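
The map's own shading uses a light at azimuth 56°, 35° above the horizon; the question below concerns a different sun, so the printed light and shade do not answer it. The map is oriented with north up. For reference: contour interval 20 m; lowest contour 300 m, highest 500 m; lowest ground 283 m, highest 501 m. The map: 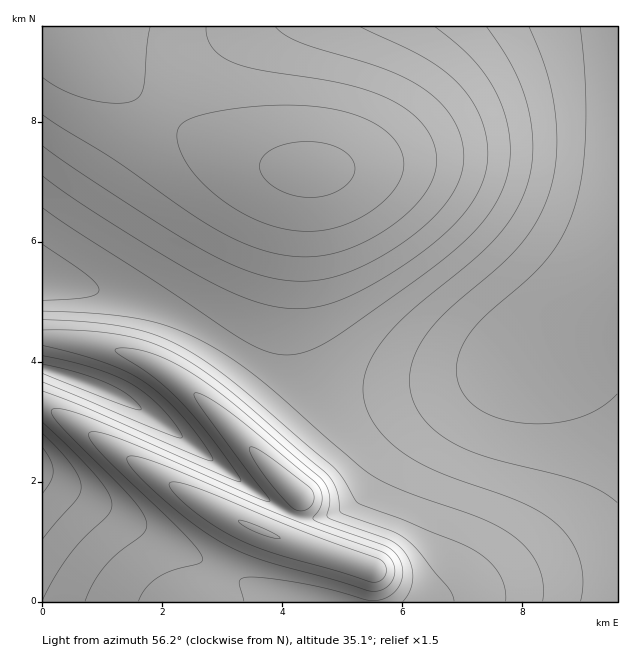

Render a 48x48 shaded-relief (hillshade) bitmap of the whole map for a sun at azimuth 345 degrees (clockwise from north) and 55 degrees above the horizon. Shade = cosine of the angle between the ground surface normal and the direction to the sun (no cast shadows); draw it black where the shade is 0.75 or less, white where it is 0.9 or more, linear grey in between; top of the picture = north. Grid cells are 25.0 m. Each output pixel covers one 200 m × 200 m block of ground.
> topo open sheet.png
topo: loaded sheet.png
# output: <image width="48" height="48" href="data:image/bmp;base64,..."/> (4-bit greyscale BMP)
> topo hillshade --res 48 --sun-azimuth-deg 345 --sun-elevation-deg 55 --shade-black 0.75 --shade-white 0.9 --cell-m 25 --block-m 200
<image width="48" height="48" href="data:image/bmp;base64,Qk32BAAAAAAAAHYAAAAoAAAAMAAAADAAAAABAAQAAAAAAIAEAAATCwAAEwsAABAAAAAAAAAAAAAAABEREQAiIiIAMzMzAERERABVVVUAZmZmAHd3dwCIiIgAmZmZAKqqqgC7u7sAzMzMAN3d3QDu7u4A////AIiIiIiIiHd3d2ZUMhEAAUZ3d3d3dmZmZoiIiIiIiId3dlVDIRERAUZ3d3d3d3ZmZoiIiIiIiId2ZUMhERNFVFd4iId3d3d3d5iIiIiIiHdlQyESNGeaqHiIiIiId3d3d5mZmZmIh2VDIiNGebzd25mIiIiIiHd3d5mZmZiIdlMyNFeazd3d26mZmYiIiId3d5mZmYh2VDM1aKu6q93MupmZmZmIiIiHd5mZiHdkMzV5vMuWRoqqqZmZmZmYiIiId5mYh2VDNXm83KdVRGiZmZmZmZmZiIiIh5iHZUM0aKzdyVV5l3iIiZmZmZmZiIiIh4d1QzRorN3bdVebupiIiImZmZmZiIiIiHZTM1ebzdymRXm7upiIiIiJmZmZiIiIiFQzRovN3bhUV5u7qZiIiIiIiJmIiIiIiDM1es3dynRFebu6mIiIiIiIiIiIiIiIiDRpvN3LlkRXm7upiId3eIiIiIiIiIiIiFis3dunUzV5u6qYh3d3d3eIiIiIiIiIiJvN3KhTM1ebuqmHd3d3d3d3eIiIiIiIiM3Ll1MiNXq7qph3d3d3d3d3d3eIiIiIiLqGQhEjaKu6mId3dmZmZmd3d3d3eIiIiGMhARNHm7uph3dmZmZmZmZmd3d3d3iIiBESNFeau7qYd2ZmZmZmZmZmZmd3d3d4iEVniavMy6mHdmZmZlVVVVVmZmZnd3d3eKq7zN3MuYd2ZmZVVVVVVVVVVmZmZ3d3d93d3cu6mHZmZVVVVVVVVVVVVVVmZnd3d9zMu6mIdmZVVVVVVEREREREVVVWZmd3d6qZmId2ZlVVVVVURERERERERFVVZmZ3d4h3dmZlVVVVVVRERERERERERERVVmZnd2ZmZlVVVVVVVUREREREMzM0RERFVWZnd2ZlVVVVVVVVVERERERDMzMzRERFVWZmd2VVVVVVVVVVVUREREREMzMzRERFVVZmd1VVVVVVVVVVVVVEREREREREREREVVZmd1VVVVVVVVVVVVVVVEREREREREREVVZmZ1VVVVVVVVVVVVVVVVVURERERERFVVZmZ1VVVVVVVVZmZmZlVVVVVVRERERVVVZmZ1VVVVVVZmZmZmZmZmZlVVVVVVVVVVZmZlVVVVVmZmZmd3d3dmZmZmZVVVVVVWZmZlVVVWZmZnd3d3d3d3d3dmZmZmZmZmZmZlVVVmZmd3d3iIiIiIh3d3d3ZmZmZmZmZlVVZmZnd3eIiIiIiIiIiHd3d3ZmZmZmZlVVZmZnd3iIiImZmZiIiIiHd3d3ZmZmZlVWZmZ3d4iIiZmZmZmZmIiIh3d3d2ZmZlVmZmZ3d4iIiZmZmZmZmYiIiHd3d3dmZlZmZmZ3d4iIiZmZmZmZmZmIiId3d3d2ZmZmZmZ3d4iIiZmZmZmZmZmIiIh3d3d3ZmZmZmZ3d3iIiJmZmZmZmZmYiIh3d3d3dmZmZmZ3d3eIiIiZmZmZmZmIiIiHd3d3dmZmZmZnd3d3iIiIiJmZmYiIiIh3d3d3d3dmZmZmd3d3eIiIiIiIiIiIiIh3d3d3dw=="/>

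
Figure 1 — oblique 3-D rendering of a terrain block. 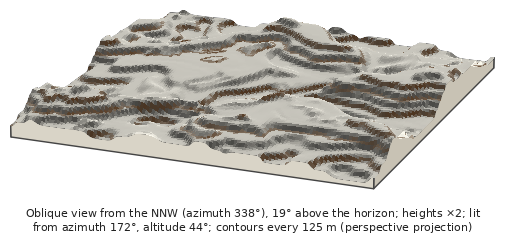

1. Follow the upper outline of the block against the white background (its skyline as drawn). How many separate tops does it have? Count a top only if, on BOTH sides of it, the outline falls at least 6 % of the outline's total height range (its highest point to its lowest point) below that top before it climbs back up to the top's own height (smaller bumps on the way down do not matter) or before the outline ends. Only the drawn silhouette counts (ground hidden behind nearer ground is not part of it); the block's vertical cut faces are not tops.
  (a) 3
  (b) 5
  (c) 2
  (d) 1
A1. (c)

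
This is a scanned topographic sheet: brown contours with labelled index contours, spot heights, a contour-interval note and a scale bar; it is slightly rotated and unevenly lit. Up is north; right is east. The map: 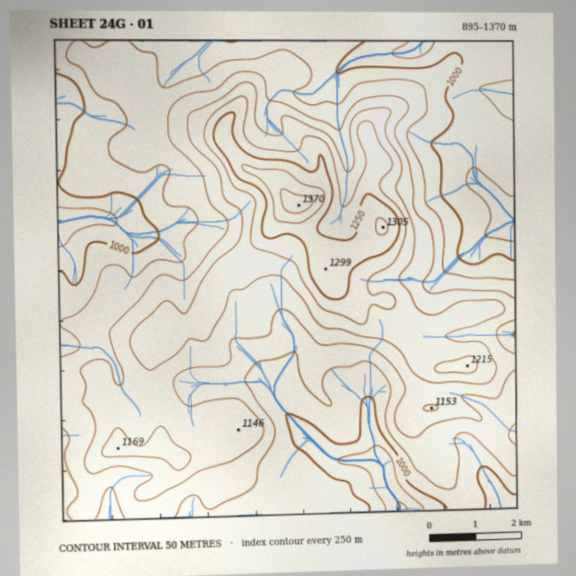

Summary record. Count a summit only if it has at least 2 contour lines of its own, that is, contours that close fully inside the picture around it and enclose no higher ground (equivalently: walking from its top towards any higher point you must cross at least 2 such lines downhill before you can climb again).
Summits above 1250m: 1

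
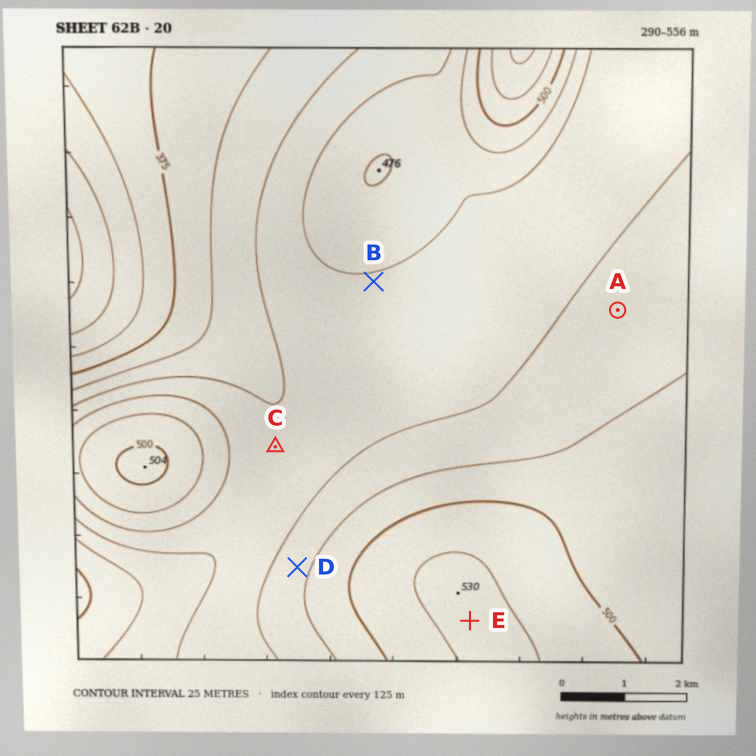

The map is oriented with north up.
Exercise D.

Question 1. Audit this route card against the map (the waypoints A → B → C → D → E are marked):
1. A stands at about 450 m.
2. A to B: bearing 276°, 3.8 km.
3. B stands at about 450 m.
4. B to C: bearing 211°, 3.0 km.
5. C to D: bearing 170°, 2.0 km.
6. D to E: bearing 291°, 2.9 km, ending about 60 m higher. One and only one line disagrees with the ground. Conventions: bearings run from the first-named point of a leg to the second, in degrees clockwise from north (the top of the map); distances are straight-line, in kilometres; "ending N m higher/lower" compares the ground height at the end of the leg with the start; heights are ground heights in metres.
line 6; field bearing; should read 107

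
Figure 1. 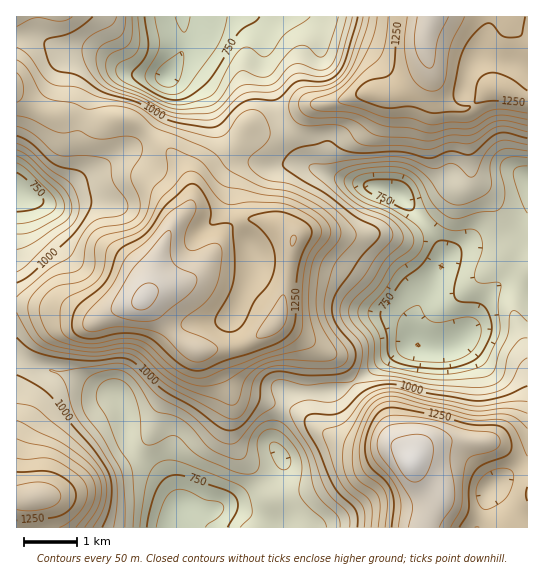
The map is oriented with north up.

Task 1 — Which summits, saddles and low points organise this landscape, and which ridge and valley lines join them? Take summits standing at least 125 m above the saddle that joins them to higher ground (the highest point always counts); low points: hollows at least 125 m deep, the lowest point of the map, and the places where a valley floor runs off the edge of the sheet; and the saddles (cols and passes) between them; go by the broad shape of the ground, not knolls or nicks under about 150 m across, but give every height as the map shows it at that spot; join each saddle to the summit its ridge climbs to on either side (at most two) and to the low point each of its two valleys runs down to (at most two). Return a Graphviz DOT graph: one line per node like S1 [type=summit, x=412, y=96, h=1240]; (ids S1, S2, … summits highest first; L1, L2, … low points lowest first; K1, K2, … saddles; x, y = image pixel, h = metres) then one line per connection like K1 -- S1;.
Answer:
graph terrain {
  S1 [type=summit, x=413, y=463, h=1437];
  S2 [type=summit, x=143, y=298, h=1413];
  S3 [type=summit, x=433, y=17, h=1381];
  S4 [type=summit, x=35, y=497, h=1331];
  L1 [type=low, x=166, y=77, h=623];
  L2 [type=low, x=418, y=345, h=650];
  L3 [type=low, x=174, y=526, h=670];
  L4 [type=low, x=17, y=191, h=714];
  K1 [type=saddle, x=83, y=118, h=1105];
  K2 [type=saddle, x=287, y=127, h=1035];
  K3 [type=saddle, x=17, y=357, h=979];
  K4 [type=saddle, x=354, y=383, h=949];
  K5 [type=saddle, x=519, y=253, h=817];
  K1 -- S2;
  K1 -- L1;
  K1 -- L4;
  K2 -- S2;
  K2 -- S3;
  K2 -- L1;
  K2 -- L2;
  K3 -- S2;
  K3 -- S4;
  K3 -- L3;
  K4 -- S1;
  K4 -- S2;
  K4 -- L2;
  K4 -- L3;
  K5 -- S1;
  K5 -- S3;
  K5 -- L2;
}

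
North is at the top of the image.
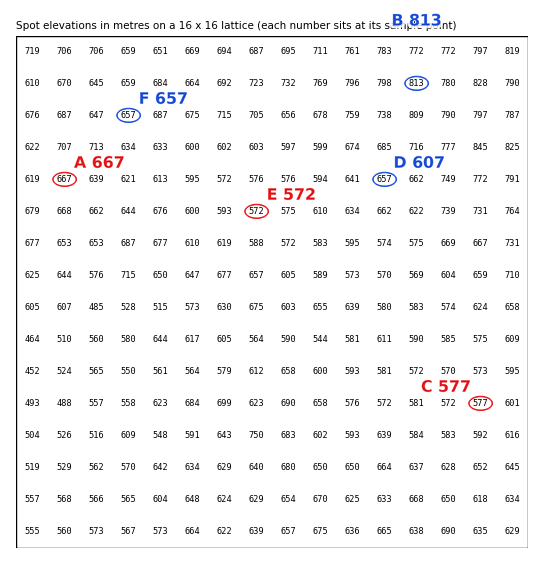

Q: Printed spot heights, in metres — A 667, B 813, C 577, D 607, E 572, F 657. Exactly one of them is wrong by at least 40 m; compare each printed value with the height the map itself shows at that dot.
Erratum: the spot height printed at D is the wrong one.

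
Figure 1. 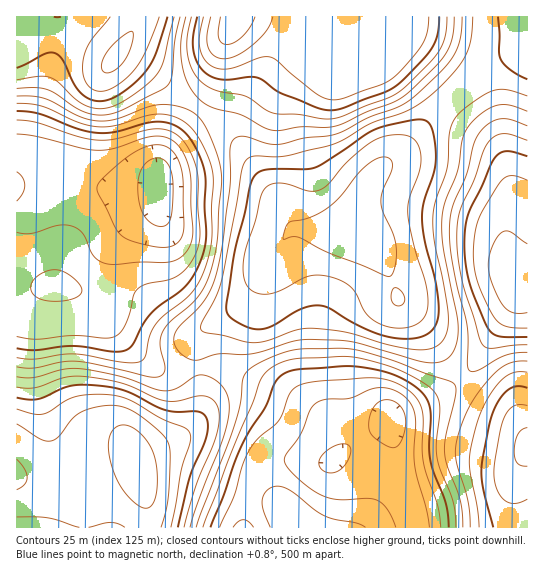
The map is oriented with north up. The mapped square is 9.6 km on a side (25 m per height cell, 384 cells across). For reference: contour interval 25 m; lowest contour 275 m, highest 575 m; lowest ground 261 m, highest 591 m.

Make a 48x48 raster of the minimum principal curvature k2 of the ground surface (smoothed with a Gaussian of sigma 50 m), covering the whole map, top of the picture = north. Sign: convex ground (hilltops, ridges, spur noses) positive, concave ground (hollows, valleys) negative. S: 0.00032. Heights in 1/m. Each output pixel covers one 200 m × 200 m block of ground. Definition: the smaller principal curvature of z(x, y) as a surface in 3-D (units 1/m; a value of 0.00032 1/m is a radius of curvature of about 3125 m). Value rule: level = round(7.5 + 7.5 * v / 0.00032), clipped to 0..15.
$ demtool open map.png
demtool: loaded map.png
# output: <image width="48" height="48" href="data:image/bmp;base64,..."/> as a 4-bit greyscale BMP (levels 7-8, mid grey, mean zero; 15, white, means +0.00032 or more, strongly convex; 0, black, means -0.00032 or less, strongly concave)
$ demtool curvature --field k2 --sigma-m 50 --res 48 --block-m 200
<image width="48" height="48" href="data:image/bmp;base64,Qk32BAAAAAAAAHYAAAAoAAAAMAAAADAAAAABAAQAAAAAAIAEAAATCwAAEwsAABAAAAAAAAAAAAAAABEREQAiIiIAMzMzAERERABVVVUAZmZmAHd3dwCIiIgAmZmZAKqqqgC7u7sAzMzMAN3d3QDu7u4A////AGZmd3dlZ3d3VDIAN4h2ZniHdkEBRnd3d3Zmd3dlaIiHZUIAOKqGZnd2ZkESRWZnd3d3eIdleJmXZlIAOKqGVWZmZkECVWd4d4d3eHdViZmGZ3IAJ5l1RFVmdjADZWiYh4d2eHZWiZh1Z3QAFWVERFZ3hhAWhmiZh4dmd3ZXiZhlZ3UAAzMzRVZ4hQA5l2eZh4dlZ3ZniZhleIcgAzNEVVZ3cwBaqGaIiIdVZ3ZoiZdmiZhAA1ZmZVVncgBqqXZ4iYZEZ4d4iZdniZhRE2iGZmZmYQF5mXZ4mXU0eId4mYVWiZhSJGd2ZnZVQAJneHZ5mXQ1iZiJqXQ1eZdTNGd2VmZUMAI0Z3aJmGRGiYiaqVIkeIdVVWZlVWZTAAEjRVWJmGRHmYiapyATVnZWdlVERWZBABESIzR5mGRYqYeJcgACNERFVUM0VVUxAkQzIhJpqVRYmYd0EAASIzMiIiM0VUMhNWZVQgA5umRXiHUwAAFEMzIiIjNFVDIjZmd3UwAGqlRFVDIQADaIZUM0VmVWZURGdmZ3dRADiSERERERJGiql1VomYVWd1VomHZnh0ABRhAAAAEjRGiqh2Z5qoZWd2V5qph3d1IAIjMhESNEM0aIdmeJqoZWZmZ5q7qYd2QiIWZmVWZlQiJGVWeIiHdmZlZ5qruodmQiIneIiHZmZTISRFZ3dmdmZlZ4iaqodkMRNXeJmHZmeHUhJEVnd3dmZVVWd4mYdTEBR3eJmHZmeIZBE1Z4iJhlVmZmZniZhiADZ3d3dmZWeIZBAleJmZhlZ3d3dneIdRAVd3d3ZmVVZmYxAVeJmZdmd4h3h3d2ZBAldnd4iHZVVVUgAleJiIdmeIiIiIdmVBE1ZmZ4mYdmVVQQA0Z4d3dmeJmIiIdmZCI1Z1VniId2ZVMAFVZ3d3h2eJmHh3ZmVCI0Z2VVZ2Z3ZlEAR3d3eIh1Z4iHZmVVVDM0V3ZVZmZndkEBWId3ial1Rnd2ZmZlVUMzV4dmZmZndkACV3Z4mql0RXd3Zmd3Z2QjVoh2ZmZmZkACVEVniahkNXiHd4iIiHQiRodlVVVVVTACREVmeIZVRXiIiJmZiYUiRVVERDMzMyACRVVmZmVmVWiJmZqZiHUhRTMyIRABERACRmZmZVaIZFeJqZmYdlQhRiIhAAASIiEBRmZ3ZUaIZEaaqYh2VUQiRiIiIjRVZTISRWZ3ZUVmUzabqHdlVEQyVzNERoqYdTM0Vmd3ZUVVQiSKhlVVVWVDV1REWM3JdTRVZmeHZVVUMRJGZEVlZnZDV2RDWM3KdTRWVVZ3ZlZUMQABI0ZmZ3dUV3UzR826lkRFRDRnd2ZkMhAAAUd3d4dUaHZCNquqqFREIRNXd3ZUM0IQABV3d3dlaIZTNIqpmXVTEAFGd2ZURWZDEABFVnd2eIdURGmZmYZTEAA1ZmVUVnh2QQATRWd3eIdlVVeIiIdTIAAUVVVVaImYZSACNGd3d4dmZlZ3d4dlQQADVVZmeImYdlICRWd3ZndmZmVnZ4iHUgACVmZ3d4iIdlMBVnd3dw=="/>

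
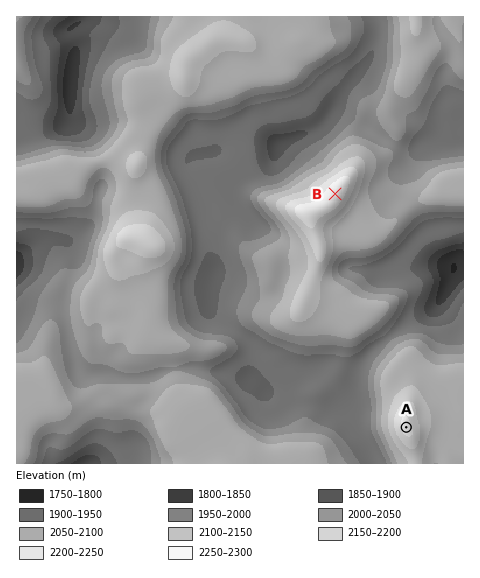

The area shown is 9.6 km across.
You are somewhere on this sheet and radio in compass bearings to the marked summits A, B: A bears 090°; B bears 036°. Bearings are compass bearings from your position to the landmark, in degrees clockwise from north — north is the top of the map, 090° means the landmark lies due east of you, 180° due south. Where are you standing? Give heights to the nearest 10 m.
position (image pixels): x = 166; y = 427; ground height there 2130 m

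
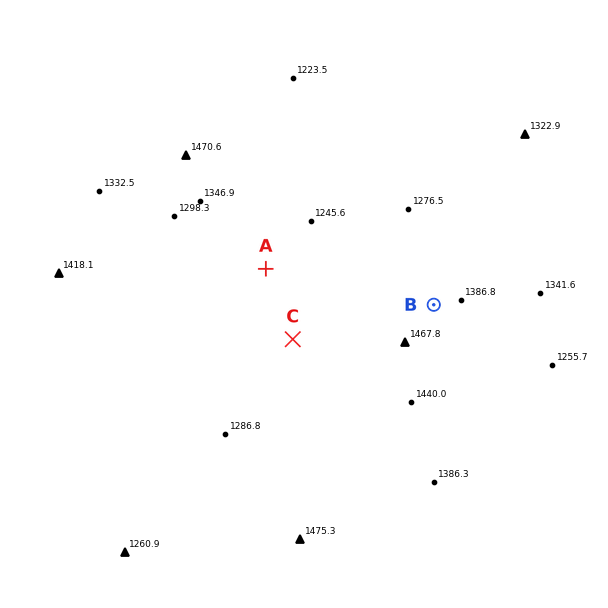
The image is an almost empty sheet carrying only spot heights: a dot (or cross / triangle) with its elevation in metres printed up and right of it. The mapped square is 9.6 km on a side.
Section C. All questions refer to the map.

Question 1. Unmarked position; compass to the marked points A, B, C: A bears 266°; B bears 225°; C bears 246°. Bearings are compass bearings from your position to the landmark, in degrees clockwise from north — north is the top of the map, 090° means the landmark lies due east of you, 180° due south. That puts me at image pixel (485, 253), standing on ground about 1310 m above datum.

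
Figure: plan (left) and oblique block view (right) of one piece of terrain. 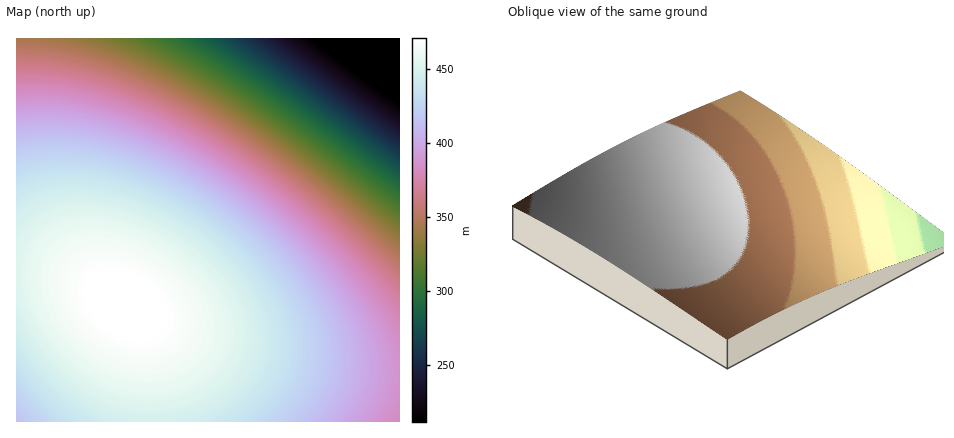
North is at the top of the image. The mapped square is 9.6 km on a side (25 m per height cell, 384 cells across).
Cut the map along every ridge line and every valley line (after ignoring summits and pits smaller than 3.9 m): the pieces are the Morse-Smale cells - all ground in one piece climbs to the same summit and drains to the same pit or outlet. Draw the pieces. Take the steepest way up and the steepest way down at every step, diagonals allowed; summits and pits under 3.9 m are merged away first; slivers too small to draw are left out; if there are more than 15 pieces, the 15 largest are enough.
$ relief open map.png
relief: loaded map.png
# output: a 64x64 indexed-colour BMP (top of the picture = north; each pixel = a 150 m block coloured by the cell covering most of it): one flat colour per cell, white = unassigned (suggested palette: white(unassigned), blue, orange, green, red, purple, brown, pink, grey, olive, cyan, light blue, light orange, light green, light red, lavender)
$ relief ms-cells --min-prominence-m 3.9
<image width="64" height="64" href="data:image/bmp;base64,Qk12CAAAAAAAAHYAAAAoAAAAQAAAAEAAAAABAAQAAAAAAAAIAAATCwAAEwsAABAAAAAAAAAA////ALR3HwAOf/8ALKAsACgn1gC9Z5QAS1aMAMJ34wB/f38AIr28AM++FwDox64AeLv/AIrfmACWmP8A1bDFACIiIiIiIiIiIiIiIzMzMzMzMzMzMzMzMzMzMzMzMzMzIiIiIiIiIiIiIiIjMzMzMzMzMzMzMzMzMzMzMzMzMzMiIiIiIiIiIiIiIiMzMzMzMzMzMzMzMzMzMzMzMzMzMyIiIiIiIiIiIiIiIzMzMzMzMzMzMzMzMzMzMzMzMzMzIiIiIiIiIiIiIiIjMzMzMzMzMzMzMzMzMzMzMzMzMzMiIiIiIiIiIiIiIiMzMzMzMzMzMzMzMzMzMzMzMzMzMyIiIiIiIiIiIiIiMzMzMzMzMzMzMzMzMzMzMzMzMzMzIiIiIiIiIiIiIiIzMzMzMzMzMzMzMzMzMzMzMzMzMzMiIiIiIiIiIiIiIjMzMzMzMzMzMzMzMzMzMzMzMRERESIiIiIiIiIiIiIiMzMzMzMzMzMzMzMzMzMRERERERERIiIiIiIiIiIiIiIzMzMzMzMzMzMzMzEREREREREREREiIiIiIiIiIiIiIjMzMzMzMzMzMxERERERERERERERESIiIiIiIiIiIiIiMzMzMzMzMxERERERERERERERERERIiIiIiIiIiIiIiIzMzMzMzEREREREREREREREREREREiIiIiIiIiIiIiIzMzMzERERERERERERERERERERERESIiIiIiIiIiIiIjMzMxERERERERERERERERERERERERIiIiIiIiIiIiIiMzEREREREREREREREREREREREREREiIiIiIiIiIiIiMxERERERERERERERERERERERERERESIiIiIiIiIiIiIRERERERERERERERERERERERERERERIiIiIiIiIiIiEREREREREREREREREREREREREREREREiIiIiIiIiIiERERERERERERERERERERERERERERERESIiIiIiIiIhERERERERERERERERERERERERERERERERIiIiIiIiIREREREREREREREREREREREREREREREREREiIiIiIiERERERERERERERERERERERERERERERERERESIiIiERERERERERERERERERERERERERERERERERERERERERERERERERERERERERERERERERERERERERERERERERERERERERERERERERERERERERERERERERERERERERERERERERERERERERERERERERERERERERERERERERERERERERERERERERERERERERERERERERERERERERERERERERERERERERERERERERERERERERERERERERERERERERERERERERERERERERERERERERERERERERERERERERERERERERERERERERERERERERERERERERERERERERERERERERERERERERERERERERERERERERERERERERERERERERERERERERERERERERERERERERERERERERERERERERERERERERERERERERERERERERERERERERERERERERERERERERERERERERERERERERERERERERERERERERERERERERERERERERERERERERERERERERERERERERERERERERERERERERERERERERERERERERERERERERERERERERERERERERERERERERERERERERERERERERERERERERERERERERERERERERERERERERERERERERERERERERERERERERERERERERERERERERERERERERERERERERERERERERERERERERERERERERERERERERERERERERERERERERERERERERERERERERERERERERERERERERERERERERERERERERERERERERERERERERERERERERERERERERERERERERERERERERERERERERERERERERERERERERERERERERERERERERERERERERERERERERERERERERERERERERERERERERERERERERERERERERERERERERERERERERERERERERERERERERERERERERERERERERERERERERERERERERERERERERERERERERERERERERERERERERERERERERERERERERERERERERERERERERERERERERERERERERERERERERERERERERERERERERERERERERERERERERERERERERERERERERERERERERERERERERERERERERERERERERERERERERERERERERERERERERERERERERERERERERERERERERERERERERERERERERERERERERERERERERERERERERERERERERERERERERERERERERERERERERERERERERERERERERERERERERERERERERERERERERERERERERERERERERERERERERERERERERERERERERERERERERERERERERERERERERERERERERERERERERERERERERERERERERERERERERERERERERERERERERERERERERERERERERERERERERERERERERERERERERERERERERERERERERERERERERERERERERERERERERERERERERERERERERERERERERERERERERERERERERERERERERERERERERERERERERERERERERERERERERERERERERERERERERERERERERERERERERERERERERERERERERERERERERERERERERERERERERERERERERERER"/>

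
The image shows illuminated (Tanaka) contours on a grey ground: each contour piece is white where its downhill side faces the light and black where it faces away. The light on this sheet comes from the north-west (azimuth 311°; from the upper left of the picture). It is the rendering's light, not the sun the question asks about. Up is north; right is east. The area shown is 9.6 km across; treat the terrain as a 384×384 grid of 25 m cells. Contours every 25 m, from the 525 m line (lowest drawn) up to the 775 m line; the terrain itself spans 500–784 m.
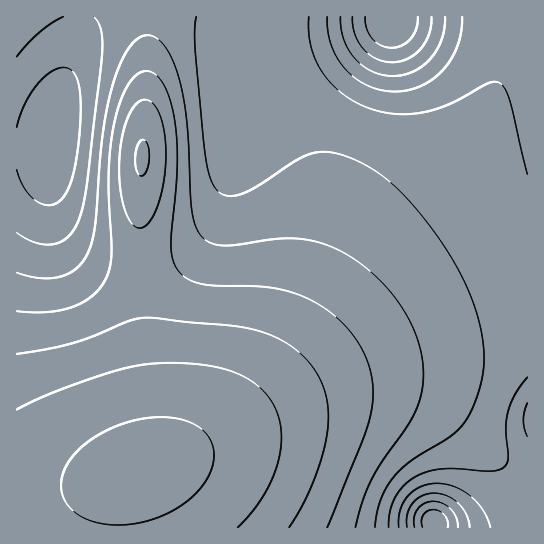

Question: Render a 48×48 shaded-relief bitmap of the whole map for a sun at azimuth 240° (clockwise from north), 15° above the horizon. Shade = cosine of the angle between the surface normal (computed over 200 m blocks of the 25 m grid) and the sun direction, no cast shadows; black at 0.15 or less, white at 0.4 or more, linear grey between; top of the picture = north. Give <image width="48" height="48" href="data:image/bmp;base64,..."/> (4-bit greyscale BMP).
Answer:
<image width="48" height="48" href="data:image/bmp;base64,Qk32BAAAAAAAAHYAAAAoAAAAMAAAADAAAAABAAQAAAAAAIAEAAATCwAAEwsAABAAAAAAAAAAAAAAABEREQAiIiIAMzMzAERERABVVVUAZmZmAHd3dwCIiIgAmZmZAKqqqgC7u7sAzMzMAN3d3QDu7u4A////AHd3d3d3d3d2ZmZmZmZVVVRDIABK7sqYd3d3d3d3d3d2ZmZmZmZVVVRDIQFr7sqYd3d3d3d3d3d2ZmZmZmVVVVRDMiSM3bqYd3d3d3d3d3dmZmZmZmVVVVREREabu6mHd3d3d3d3d3ZmZmZmZlVVVVVERVeJqZiHdnd3d3d3d2ZmZmZmZVVVVVVVVWd4iId3Znd3d3d3dmZmZmZmZVVVVVVVVWZ3d3dmVXd3d3d3ZmZmZmZmVVVVVVVVVWZnd3ZlRHd3d3d2ZmZmZmZlVVVVVVVVVWZmZmZVQ3d3d3ZmZmZmZmZlVVVVVVVVVWZmZmZUMnd3ZmZmZmZmZmZVVVVVVVVVVVZmZmZUM2ZmZmZmZmZmZmVVVVVVVVVVVVVmZmVVRGZmZmZmZmZmZmVVVVVVVVVVVVVWZmVVVWZmZmZmZmZmZlVVVVVVVVVVVVVVVmZVVWZmZmZmZmZmZlVVVVVVVVVVVVVVVWZmVmZmZmZmZmZmZVVVVVVVVVVVVVVVVVZmZmZmZmZmZmZmZVVVVVVVVVVVVVVVVVVmZmZmZmZmZmZmVVVVVVVVVVVVVVVVVVVmZmZmZmZmZmZlVVVVVVVVVVVVVVVVVVVmZmZmZmZmZmZVVVVVVVVVVVVVVVVVVVVmZlVWZmd3ZmZVVVVVVVVVVVVVVVVVVVZmZlVWZnd3dmVVVVVVVVVVVVVVVVVVVVZmZlVWZnd3dmVVVVVmZVVVVVVVVVVVVWZmZlVWZ3iId2VVVVZmZmZVVVVVVVVVVmZmZlVWZ4iIh2VVVVZmZmZmVVVVVVVVZmZmZlVWZ4mZh2VUVVZmZmZmZmVVVVZmZmZmZlVWeImph2VERVZmZmZmZmZmZmZmZmZmZlVWeJqql2VERVZmZmZmZmZmZmZmZmZmZlVWeJq6mGRDRFZmZmZmZmZmZmZmZmZmZlVWeau7qGQzNFZmZmZmZmZmZmZmZmZmZlVWeavLqFQyNFVmZmZmZmZmZmZmZmZmZlVWibzMqFMiNFVmZmZmZmZmZmZmZmZmZlVWibzcqFMiI1Vmd3ZmZmZmZmZmZmZmZlVnirzcqFMRI0Vnd3dmZmZmZmZmZmZmZlVnir3cqFIRI0Vnd3d2ZmZmZmZmZmZmZlVnirzcp0IRI0Vnd3d2ZmZmZmZmZmZmZlVnirzcp0IRE0Vnd3d2ZmZmZmZmZmZmZlVnibzMp0IRE0Znd3d2ZmVVVWZmZmZmZlVnibzLp0IRI0Znd3dmZlVVVVZmZmZmZlVniavLl0IRI1Znd3dmZVRERVZmZmZmZlZniau6l0IRI1Z3d3dmVURERFZmd2ZmZlZniaq6l0MiNFZ3d3ZlVDMzNFZnd3dmZmZneJqqh1MiNFZ3d3ZlQyIiNFZ3d3d2ZmZneJmph1QzRFZ3d3ZVQyESNFd4iHd3ZmZneImZh1QzRWZ3d2ZUMhERNGeJmId3ZmZneIiYh1RERWZ3d2ZUMhASNXiamYh3ZmZnd4iId2VVVWd3d2ZUMhASRomqqZh3dmZmd3iId2VVVmd3d2ZUMRESRoq7qph3dg=="/>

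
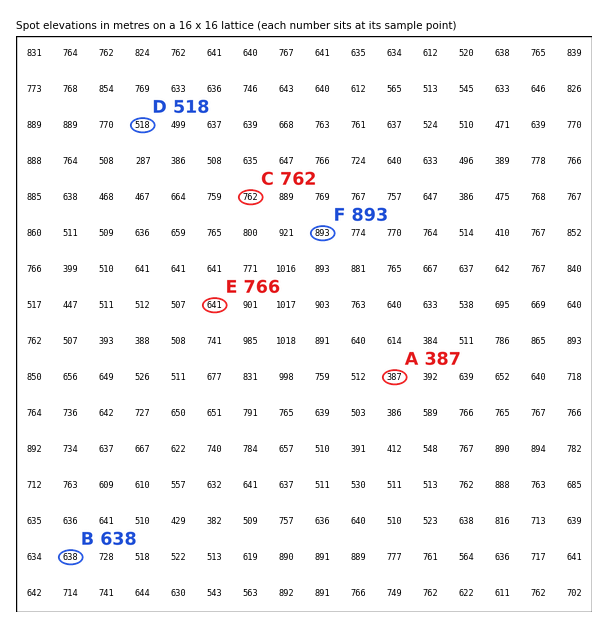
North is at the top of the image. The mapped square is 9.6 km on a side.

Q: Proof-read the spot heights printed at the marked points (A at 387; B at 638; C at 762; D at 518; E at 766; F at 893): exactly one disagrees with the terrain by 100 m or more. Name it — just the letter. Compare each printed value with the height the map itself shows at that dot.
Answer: E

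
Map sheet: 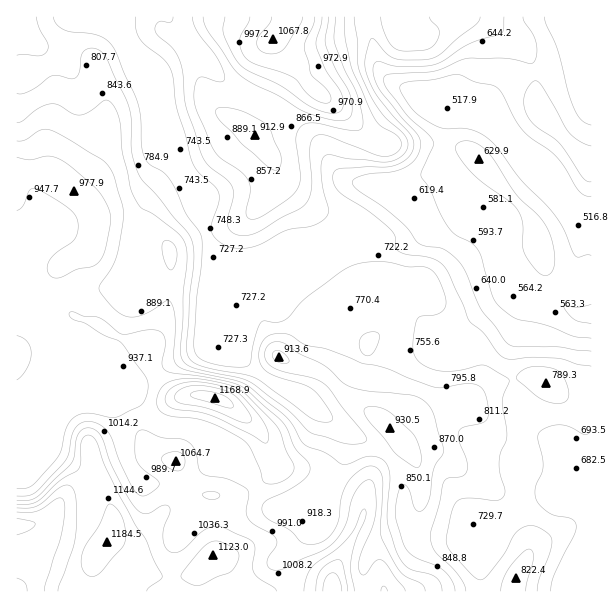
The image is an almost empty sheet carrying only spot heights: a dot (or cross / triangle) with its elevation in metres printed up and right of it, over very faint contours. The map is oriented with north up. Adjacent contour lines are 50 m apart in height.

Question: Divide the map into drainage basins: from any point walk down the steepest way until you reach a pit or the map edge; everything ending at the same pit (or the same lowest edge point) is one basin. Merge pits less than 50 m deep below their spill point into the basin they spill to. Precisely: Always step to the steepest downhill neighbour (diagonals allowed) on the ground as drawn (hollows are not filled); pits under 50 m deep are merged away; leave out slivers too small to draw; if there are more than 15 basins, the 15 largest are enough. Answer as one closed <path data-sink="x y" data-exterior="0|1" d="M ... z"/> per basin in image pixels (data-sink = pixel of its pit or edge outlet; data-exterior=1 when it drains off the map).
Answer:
<path data-sink="591 218" data-exterior="1" d="M470 16l-454 1 1 575 497-1 2-12 12-22 1-11-7-13-17-21-6-15-13-13-27-15-16-13-12-5-20 1-9-11 16-13 3-8 7-6 25-11 17-1 16-14 20-8 12-2 19 0 24 14 12 0 19-5 0-223-7-4-45-49-5-15 0-24-11-24-8-8-7-3-23-17z"/><path data-sink="591 498" data-exterior="1" d="M537 378l-19 0-12 2-20 8-16 14-11 0-19 6-12 6-7 6-3 8-16 13 9 11 20-1 12 5 16 13 27 15 13 13 6 15 17 21 7 13-1 11-12 22-1 13 76 0 1-203-7-1-12 4-12 0z"/><path data-sink="591 17" data-exterior="1" d="M591 16l-121 1 16 3 23 17 7 3 8 8 11 24 0 24 5 15 25 29 25 23 2-1z"/>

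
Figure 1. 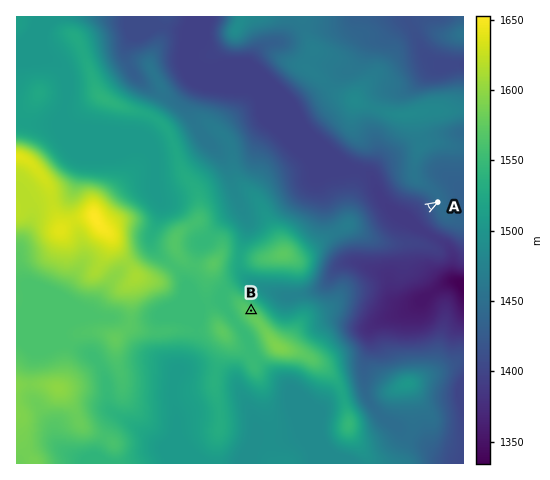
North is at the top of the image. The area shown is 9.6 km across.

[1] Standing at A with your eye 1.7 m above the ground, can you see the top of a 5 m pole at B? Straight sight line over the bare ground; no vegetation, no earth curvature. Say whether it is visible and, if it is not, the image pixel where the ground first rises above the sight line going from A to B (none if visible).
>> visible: true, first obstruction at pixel None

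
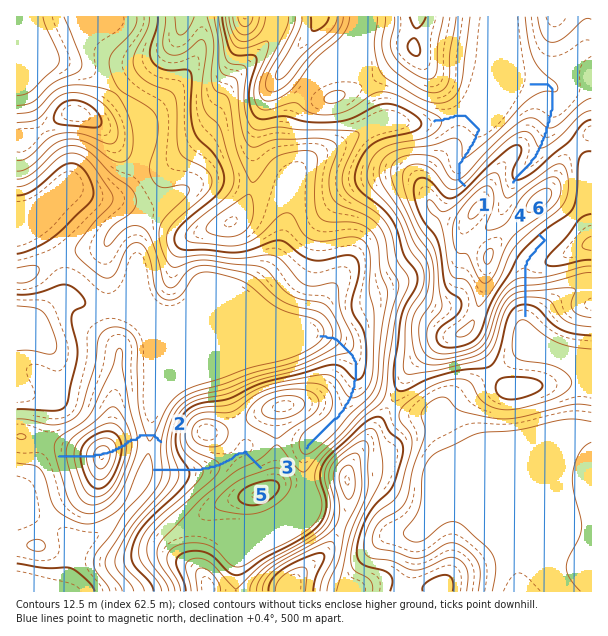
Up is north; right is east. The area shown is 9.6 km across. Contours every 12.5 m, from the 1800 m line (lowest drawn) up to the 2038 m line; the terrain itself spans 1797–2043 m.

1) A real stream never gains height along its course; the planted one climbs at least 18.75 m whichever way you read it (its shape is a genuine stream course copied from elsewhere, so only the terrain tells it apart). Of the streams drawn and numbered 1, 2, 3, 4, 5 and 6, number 2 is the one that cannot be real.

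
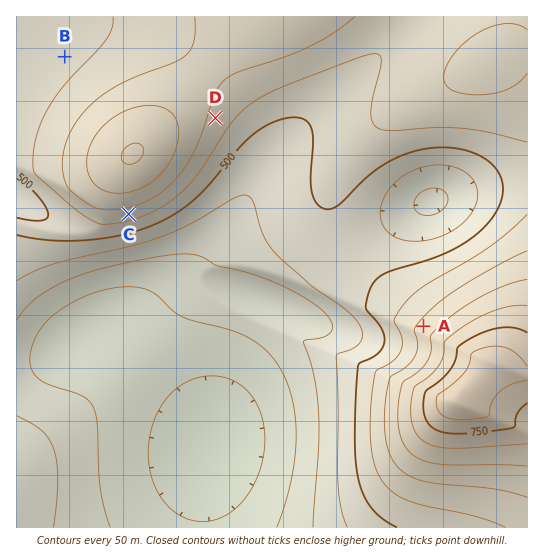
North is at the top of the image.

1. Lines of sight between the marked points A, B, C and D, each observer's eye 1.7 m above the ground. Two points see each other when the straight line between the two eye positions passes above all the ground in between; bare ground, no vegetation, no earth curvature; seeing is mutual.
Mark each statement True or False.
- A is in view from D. True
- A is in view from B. False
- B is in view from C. False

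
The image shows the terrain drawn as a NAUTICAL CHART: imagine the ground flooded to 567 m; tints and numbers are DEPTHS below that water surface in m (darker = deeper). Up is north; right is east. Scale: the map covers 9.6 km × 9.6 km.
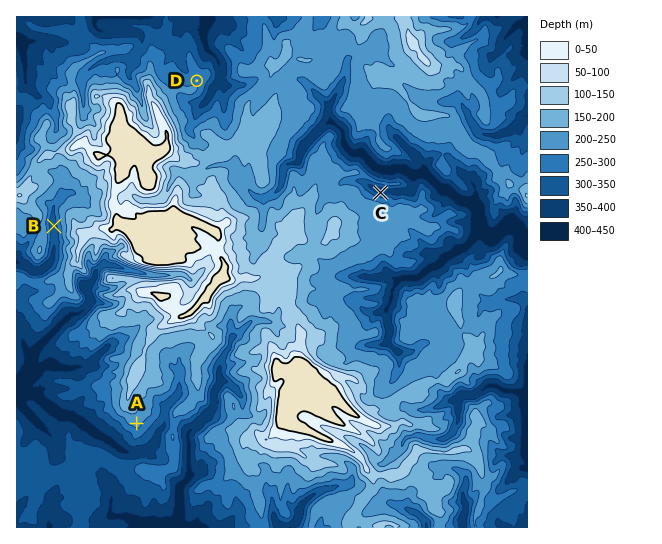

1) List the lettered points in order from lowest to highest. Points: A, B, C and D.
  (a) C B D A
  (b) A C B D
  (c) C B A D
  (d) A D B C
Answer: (a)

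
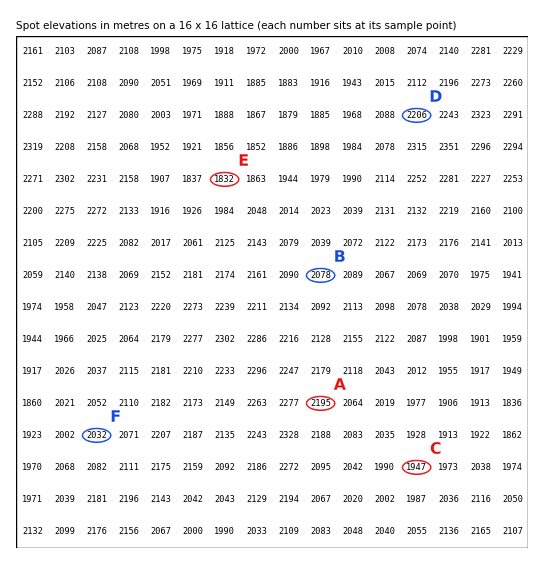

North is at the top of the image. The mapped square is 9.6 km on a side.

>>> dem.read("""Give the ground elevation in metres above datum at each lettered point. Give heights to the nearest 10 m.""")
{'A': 2190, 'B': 2080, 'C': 1950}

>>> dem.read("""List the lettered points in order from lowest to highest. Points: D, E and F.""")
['E', 'F', 'D']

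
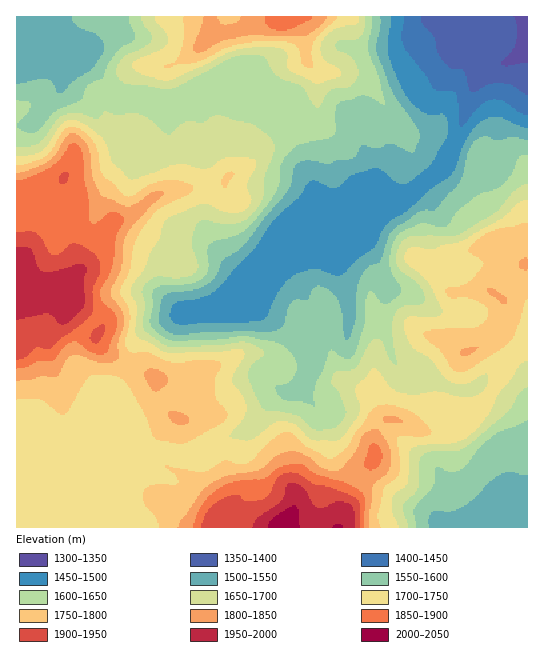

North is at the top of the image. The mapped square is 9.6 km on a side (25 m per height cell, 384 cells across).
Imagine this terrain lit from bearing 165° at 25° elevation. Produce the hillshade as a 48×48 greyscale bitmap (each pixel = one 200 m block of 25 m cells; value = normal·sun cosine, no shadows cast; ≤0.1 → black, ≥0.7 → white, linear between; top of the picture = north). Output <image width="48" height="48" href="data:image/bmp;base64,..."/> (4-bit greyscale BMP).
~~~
<image width="48" height="48" href="data:image/bmp;base64,Qk32BAAAAAAAAHYAAAAoAAAAMAAAADAAAAABAAQAAAAAAIAEAAATCwAAEwsAABAAAAAAAAAAAAAAABEREQAiIiIAMzMzAERERABVVVUAZmZmAHd3dwCIiIgAmZmZAKqqqgC7u7sAzMzMAN3d3QDu7u4A////AIiIiIiIiJh2RGh2QzaHVXmph3mZmZmIiIiIiIiIiJh2Q1d2UyWHVVeqmJqpmZmIiIiIiIiIiIh2QjZ3VDR3ZUSKqry6mZmZmYiIiIiIiHd3YyNFVVVVVDR6vMu6qpmZmYiIiIiIiHeHZDESMzM0Mjab3LqZqqqZmYiYiIiIiIiHZUQyIyE0MkaLy6qZqqqqmYiIiIiIiIiIdlVVRDMzRDRomZvMy7qZmYiIiIiIiImaqXZlREVDRDNWeK3u3dypmYiIiIiIiImrzLl2RERDMzM1eszMvN7KqYiIiIiIiJmqq7upZDNFREMkiqmIiK3cuoiImIiIiJmIiJmqhTJGZmVEVmZnd3rMupmZmYiIiZiHeIeIhkRWiIhkREV3d3erqqqqmZiIiZmIiId3d3dniYh3ZVZneHeKqsu6qZmZmYiIiJmHiJqXZ3ZndmZnmqiKutzLqqu6l3ZneJqqqqqYVVRWZ3iJrMuZq+3Mu83bdlQzRFebupiIdUNWeJmpqs3Jm8zM3M3KdDIAAAFGd2d4d1RGeJqqiJvLqpqr3Kq7lSIAAAAAI0Z4iHVGeImYdlebqpqq3ZiruFMyEREAEkaIiIZWd3dlVVVpqpqprLh5qph2VURERVd3iIdmZlREVmZ5qpmZq7hWeaqqmId3dmZ3d4d3ZDRXmZmZmYiZmal3eKvd3KmIh2ZnZndnZVZ4mqqYmoh3eJu6qr3v/sqYh2VmVWZmd4mYd3d3iohlV5vMzM3e7cupiHZVVWZWebuodmVniphkRnmrurqqqru6mIdmZmVFaKqHiId4iHh2VVeaqqmIiKvMqIiHd3ZUVWdmd4mZd1Z3ZleaqqmIiavNuYiIiIdlQzNEM0aId1V4d2aLy6mJmrzN25iIiIiGQRIyIhE1ZmZ4d3ZpvMqaq7ze7amIiIiIUgIzRTECRoiIiIdVat27u7zd7sqYiIiIdSJFZmUyRZiJmZdUNJzMy7uqzdypmZiIiGRFVWZUNHiJmYdlQjeZqpmYm8y6mqmImZdVRWZlRCRniYdmZCJGZ3iaqaqqq7qpmqqFRXd2VAATaZh2dlRFVVV5qqq7qru6qau4VHh3ZhAAR4iHiHZmdlRFiru7qqu7qZq6dGiHdiEAJWeIiIdnd3ZVaKu7uqmqqpmrpUZ2ZUMhEkV3iIdnd4d3d4q7u5mZqpmKpjRmVHYxACRnd3ZmZ3d3d3iaqpmZmpd4lzNVRJliADZ2Zmd2ZmZmd4d4mZmZmXZmiFRFVIiEIld2ZniHd2d3eIh4mqqZl2ZmeGRFVVaHVFZ4maq5iIiIiImZu8u6hmd2aHRFZlVnZUR5q83duYiIiJu7zMy6d3h3Z3VEVmZndkRom7zO7bmIiavLqqmYd4d3ZohlVnd3d2VEVneL7/26qZiqhmeHeHd3d4qYdoiHiIdTIjRXrf/+3LmZh3iIiHeHd3mqmIiIiZh1RFZmeb3///7My6qqqYiIh2eJmYiImamHeImHZ4mrzf/d7sy6qph3iHZ4iYiIiamHiaqYZ4d4mt7d/+y6qph3iIdniQ=="/>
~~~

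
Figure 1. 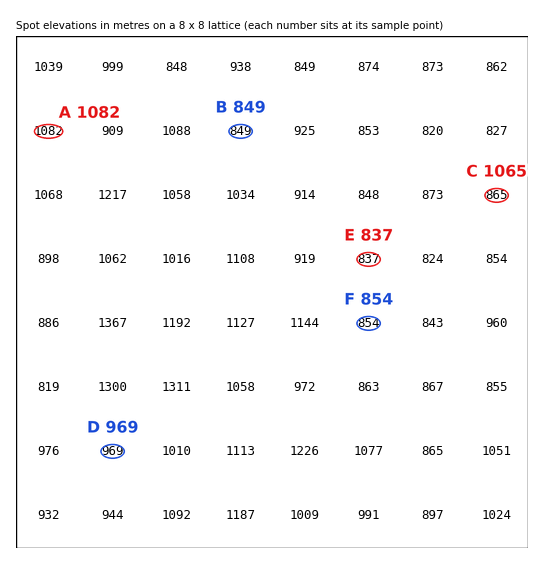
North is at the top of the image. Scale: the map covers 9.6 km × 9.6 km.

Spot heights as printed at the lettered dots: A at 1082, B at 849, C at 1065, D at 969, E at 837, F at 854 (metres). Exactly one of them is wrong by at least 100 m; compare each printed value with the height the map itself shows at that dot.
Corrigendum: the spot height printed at C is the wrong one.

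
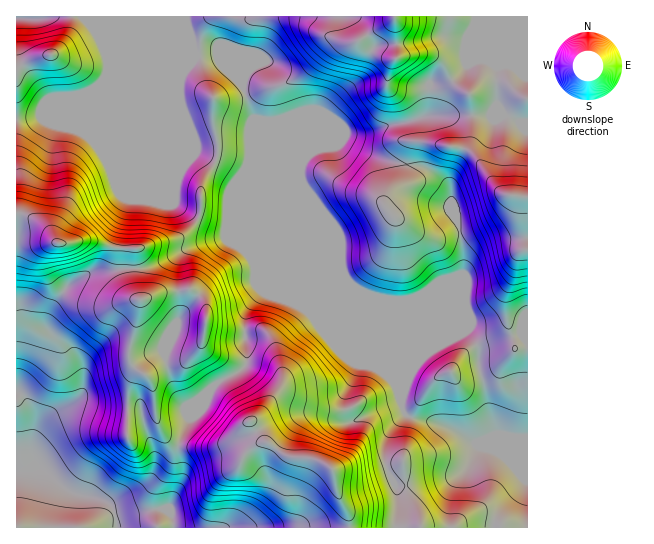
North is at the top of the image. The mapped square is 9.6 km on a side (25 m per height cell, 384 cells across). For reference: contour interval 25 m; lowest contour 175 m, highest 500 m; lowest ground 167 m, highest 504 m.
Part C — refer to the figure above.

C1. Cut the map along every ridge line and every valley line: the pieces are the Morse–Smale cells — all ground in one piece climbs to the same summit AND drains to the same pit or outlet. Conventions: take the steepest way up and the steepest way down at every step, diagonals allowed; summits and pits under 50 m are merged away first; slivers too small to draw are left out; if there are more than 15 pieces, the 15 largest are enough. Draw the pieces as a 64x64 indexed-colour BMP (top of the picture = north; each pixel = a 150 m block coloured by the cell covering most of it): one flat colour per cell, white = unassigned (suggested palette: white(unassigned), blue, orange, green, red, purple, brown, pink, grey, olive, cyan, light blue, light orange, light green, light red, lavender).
<image width="64" height="64" href="data:image/bmp;base64,Qk12CAAAAAAAAHYAAAAoAAAAQAAAAEAAAAABAAQAAAAAAAAIAAATCwAAEwsAABAAAAAAAAAA////ALR3HwAOf/8ALKAsACgn1gC9Z5QAS1aMAMJ34wB/f38AIr28AM++FwDox64AeLv/AIrfmACWmP8A1bDFAERERERERERERESqqqqqqqqqqqqqqjMzM2ZmZmZmZmZmRERERERERERESqqqqqqqqqqqqqqqMzMzZmZmZmZmZmZERERERERVVVVaqqqqqqqqqqqqqqMzMzNmZmZmZmZmZkREREREREVVVVWqqqqqqqqqqqqqozMzM2ZmZmZmZmZmREREREREREVVVaqqqqqqqqqqqqozMzMzZmZmZmZmZmZERERERERERFVVqqqqqqqqqqqqqjMzMzZmZmZmZmZmZkRERERERERERVVaqqqqqqqqqqqqMzMzNmZmZmZmZmZmRERERERERERFVVqqqqqqqqqqqqMzMzNmZmZmZmZmZmZEREREREREREVVqqqqqqqqqqqjMzMzM2ZmZmZmZmZmZkRERERERERERVWqqqqqqqqjMzMzMzMzZmZmZmZmZmZmRERERERERERFVTMzM6ozqjMzMzMzMzNmZmZmZmZmZmZEREREREREREVYgzMzMzMzMzMzMzMzMzZmZmZmZmZszERUREREREREVYiDMzMzMzMzMzMzMzMzNmZmZmZmZszMRFVERERERERViIgzMzMzMzMzMzMzMzMzZmZmZmZszMxEVVRERERERFiIiDMzMzMzMzMzMzMzMzNmZmZmZmzMzEVVVVREVVVVWIiIgzMzMzMzMzMzMzMzM2ZmZmZmbMzMRVVVVVVVVVVYiIiIMzMzMzMzMzMzMzMzZmZmZmZszMxFVVVVVVVVVViIiIiDMzMzMzMzMzMzMzMWZmZmZmzMzERVVVVVVVVVWIiIiIgzMzMzMzMzMzMzMRZmZmZmzMzMREVVVVVVVVVYiIiIiIgzMzMzMzMzMzMRFmZmZmbMzMxERFVVVVVVVVVYiIiIiIMzMzMzMzMzERERZmZmZszMzEREVVVVVVVVVVVViIiIgzMzMzMzMzEREREWZmZmzMzMRERVVVVVVVVVVVVYiIiDMzMzMzMzERERERFmZmbMzMxERFVVVVVVVVVVVViIiIMzMzMzMzEREREREXdmZ3fMzEREVVVVVVVVVVVVVYiIgzMzMzMzIRERERERF3d3d3d3RERVVVVVVVVVVVVViIiDMzMzMzIREREREREXd3d3d3dERFVVVVVVVVVVVVWIiIMzMzMzIhERERERERF3d3d3d0RERVVVVVVVVVVVVYiIgzMzMzIhEREREREREXd3d3d3RERFVVVVVVVVVVVYiIiIMzOIIiERERERERERF3d3d3dERERVVVVVWIiFVYiIiIiIiIIiIREREREREREXd3d3d0REREVVVVVYiIiIiIiIiIiIIiIRERERERERERd3d3d3REREREVVVViIiIiIiIiIiIIiIhEREREREREREXd3d3dEREREREREQoiIiIiIiIiIIiIhERERERERERERd3d3d0RERERERERCIiiIiIiIiIIiIiERERERERERERF3d3d3REREREREREIiIiiIiIiIIiIiIREREREREREREXd3d3dEREREREIiIiIiIiiIiCIiIiIRERERERERERERd3d3d0REIiIiIiIiIiIiIiIiIiIiIhERERERERERERF3d3d3REQiIiIiIiIiIiIiIiIiIiIhERERERERERERF3d3d3dEIiIiIiIiIiIiIiIiIiIiIiEREREREREREREXd3d3dyIiIiIiIiIiIiIiIiIiIiIiERERERERERERERd3d3d3IiIiIiIiIiIiIiIiIiIiIiIRERERERERERERF3d3d3ciIiIiIiIiIiIiIiIiIiIiIhERERERERERERF3d3d3fSIiIiIiIiIiIiIiIiIiIiIhEREREREREREREXd3d93dIiIiIiIiIiIiIiIiIiIiIiEREREREREREREXd3d93d0iIiIiIiIiIiIiIiIiIiIiEREREREREREREXd3d33d3SIiIiIiIiIiIiIiIiIiIiIRERERERERERd3d3d33d3dIiIiIiIiIiIiIiIiIiIiIhERERERERd3d3d3d33d3d0iIiIiIiIiIiIiIiIiIiIhEREREREXd3d3d3d3fd3d3SIiIiIiIiIiIiIiIiIiIiEREREXd3d3d3d3d3d93d3dIiIiIiIiIiIiIiIiIiIiEREREREREXd3d3d3d33d3d0iIiIiIiIiIiIiIiIiIiIRERERERERERd3d3d3fd3d3ZmSIiIiIiIiIiIiIiIiIhEREREREREREREREREd3du7mZmSIiIiIiIiIiIiIiIhERERERERERERERERERu7u7uZmZmZIiIiIiIiIiIiIiERERERERERERERERERG7u7u5mZmZmZIiIiIiIiIiIiIRERERERERERERERERG7u7u7mZmZmZmZkiIiIiIiIiIRERERERERERERu7u7G7u7u7uZmZmZmZmZkiIiIiIiIRERERERERERERu7u7u7u7u7u5mZmZmZmZmZmSIiIiIRERERERERERERG7u7u7u7u7u7mZmZmZmZmZmZmSIiIhEREREREREREREbu7u7u7u7u7uZmZmZmZmZmZmZmRERERERERERERERERG7u7u7u7u7u5mZmZmZmZmZmZmZEREREREREREREREREbu7u7u7u7u7mZmZmZmZmZmZmZkRERERERERERERERERu7u7u7u7u7uZmZmZmZmZmZmZkRERERERERERERERERu7u7u7u7u7u5mZmZmZmZmZmZmRERERERERERERERERG7u7u7u7u7u7"/>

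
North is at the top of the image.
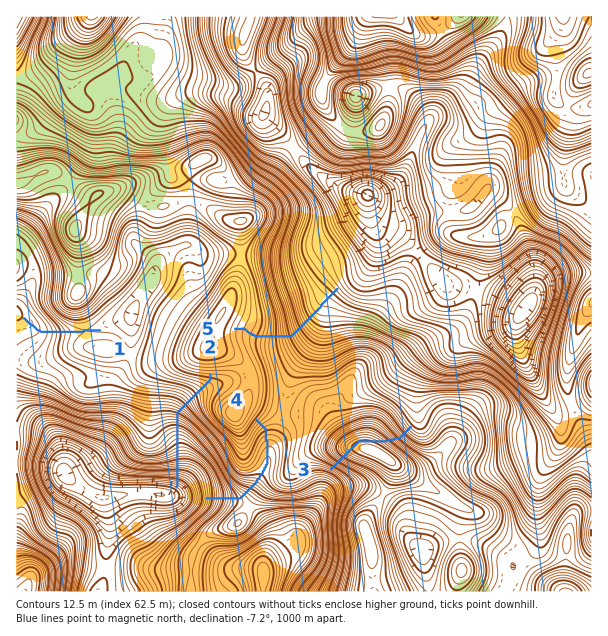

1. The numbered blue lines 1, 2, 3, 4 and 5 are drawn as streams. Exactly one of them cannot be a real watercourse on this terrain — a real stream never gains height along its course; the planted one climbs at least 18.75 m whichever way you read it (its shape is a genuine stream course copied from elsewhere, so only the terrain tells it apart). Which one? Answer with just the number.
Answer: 3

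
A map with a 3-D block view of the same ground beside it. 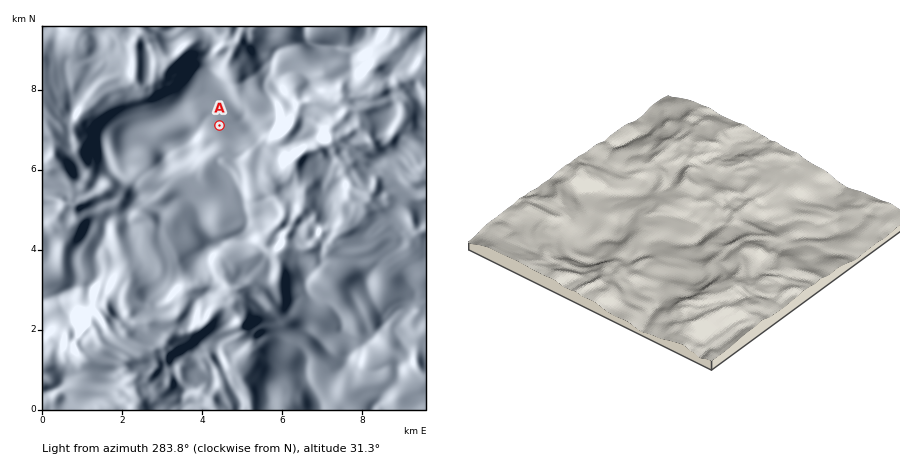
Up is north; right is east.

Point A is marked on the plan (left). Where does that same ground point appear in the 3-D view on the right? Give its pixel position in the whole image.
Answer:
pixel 624 207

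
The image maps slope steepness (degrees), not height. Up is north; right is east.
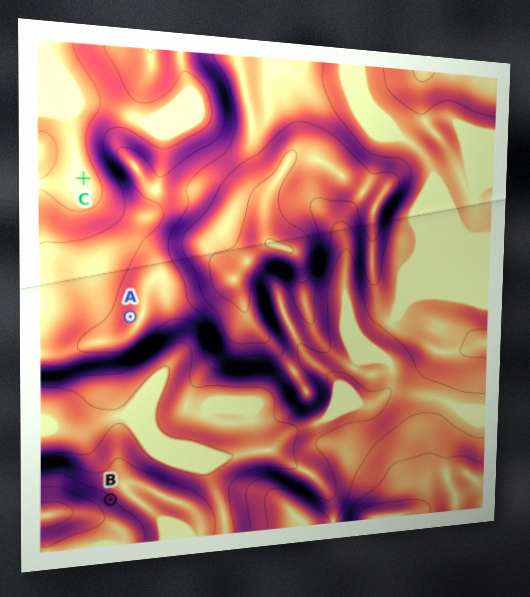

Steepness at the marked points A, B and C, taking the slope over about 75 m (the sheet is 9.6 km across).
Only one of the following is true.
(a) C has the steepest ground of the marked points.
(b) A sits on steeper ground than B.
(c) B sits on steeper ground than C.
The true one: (c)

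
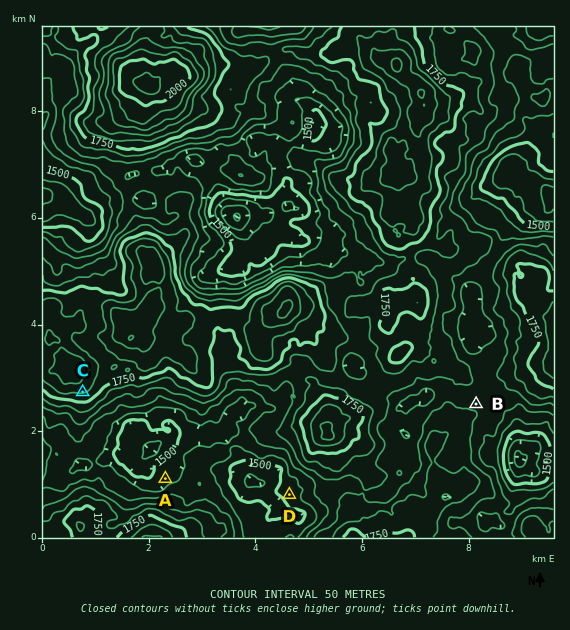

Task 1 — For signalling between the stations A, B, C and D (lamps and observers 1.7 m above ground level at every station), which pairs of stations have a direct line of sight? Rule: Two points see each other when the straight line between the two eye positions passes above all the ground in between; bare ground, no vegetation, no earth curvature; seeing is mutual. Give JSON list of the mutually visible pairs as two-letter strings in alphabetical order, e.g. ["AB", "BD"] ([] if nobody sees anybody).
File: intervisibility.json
["AC", "CD"]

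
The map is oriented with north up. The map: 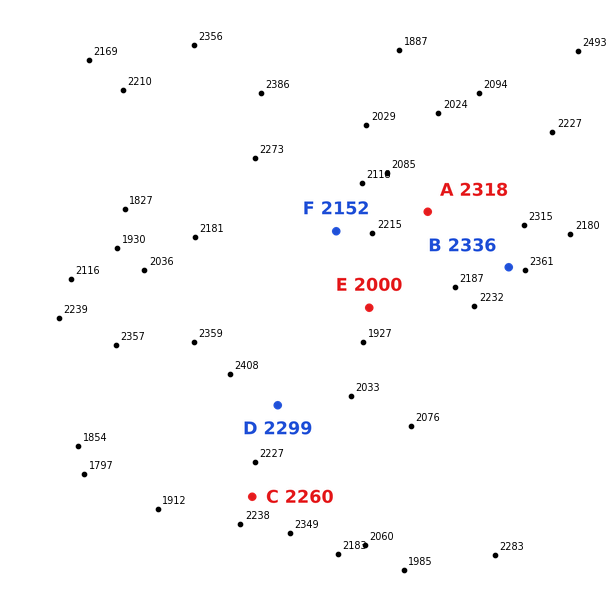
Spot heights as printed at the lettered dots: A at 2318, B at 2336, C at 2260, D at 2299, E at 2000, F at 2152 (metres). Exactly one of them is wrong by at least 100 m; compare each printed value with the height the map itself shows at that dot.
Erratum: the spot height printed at A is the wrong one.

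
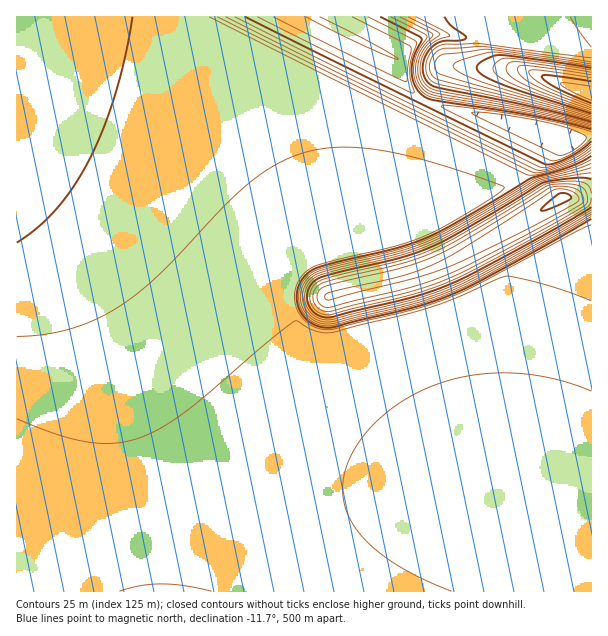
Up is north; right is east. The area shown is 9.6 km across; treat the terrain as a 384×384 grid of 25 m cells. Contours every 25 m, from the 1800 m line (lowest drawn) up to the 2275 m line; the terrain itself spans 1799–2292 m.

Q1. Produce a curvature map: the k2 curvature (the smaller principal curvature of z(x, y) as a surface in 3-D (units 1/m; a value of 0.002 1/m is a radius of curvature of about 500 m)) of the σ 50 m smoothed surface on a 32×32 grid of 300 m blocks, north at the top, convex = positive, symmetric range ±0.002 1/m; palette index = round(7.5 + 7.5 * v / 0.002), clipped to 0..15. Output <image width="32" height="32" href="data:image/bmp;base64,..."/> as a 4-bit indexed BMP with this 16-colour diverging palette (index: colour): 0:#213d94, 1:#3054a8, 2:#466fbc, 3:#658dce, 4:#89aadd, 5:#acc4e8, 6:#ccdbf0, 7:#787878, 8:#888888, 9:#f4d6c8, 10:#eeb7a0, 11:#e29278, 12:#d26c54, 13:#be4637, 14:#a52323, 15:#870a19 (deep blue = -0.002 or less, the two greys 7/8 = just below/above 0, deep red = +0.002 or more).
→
<image width="32" height="32" href="data:image/bmp;base64,Qk12AgAAAAAAAHYAAAAoAAAAIAAAACAAAAABAAQAAAAAAAACAAATCwAAEwsAABAAAAAAAAAAlD0hAKhUMAC8b0YAzo1lAN2qiQDoxKwA8NvMAHh4eACIiIgAyNb0AKC37gB4kuIAVGzSADdGvgAjI6UAGQqHAHd3d3d3d3d3d3d3d3d3d3d3d3d3d3d3d3d3d3d3d3d3d3d3d3d3d3d3d3d3d3d3d3d3d3d3d3d3d3d3d3d3d3d3d3d3d3d3d3d3d3d3d3d3d3d3d3d3d3d3d3d3d3d3d3d3d3d3d3d3d3d3d3d3d3d3d3d3d3d3d3d3d3d3d3d3d3d3d3d3d3d3d3d3d3d3d3d3d3d3d3d3d3d3d3d3d3d3d3d3d3d3d3d3d3d3d3d3d3d3d3d3d3d3d3d3d3d3d3d3d3d3d3d3d3d3d3d3d3d3d3d3d3d3d3d3d3d3d3d3d3d3d3d3d3YAAld3d3d3d3d3d3eIh3dwqnUgA3d3d3d3d3d3d3d3cMl3iIUBd3d3d3d3d3d3d3B4iHeIhgJ3d3d3d3d3d3d3EBNnd3h0BHd3d3d3d3d3d3d0EBZ3eHMGd3d3d3d3d3d3d3dgF3eIcHd3d3d3d3d3d3d3d2AneIl3d3d3d3d3d3d3d3d3QEmWd3d3d3d3d3d3d3d3d3cxVnd3d3d3d3d3d3d3d3d2VAJ3d3d3d3d3d3d3d3d2VUIAd3d3d3d3d3d3d3djAAATZ3d3d3d3d3d3d3d0Ald3d3h3d3d3d3d3d3d2UIp3d3iId3d3d3d3d3d2VVCrd3dkIHd3d3d3d3d2VVVUBCMQE1d3d3d3d3d2VVVVVmR3d3d3"/>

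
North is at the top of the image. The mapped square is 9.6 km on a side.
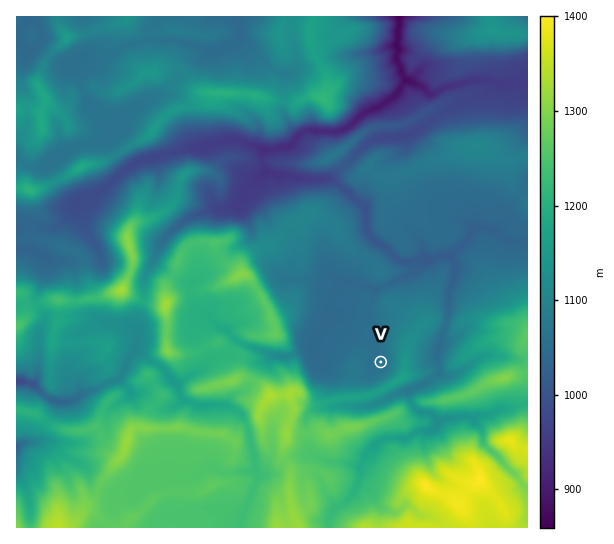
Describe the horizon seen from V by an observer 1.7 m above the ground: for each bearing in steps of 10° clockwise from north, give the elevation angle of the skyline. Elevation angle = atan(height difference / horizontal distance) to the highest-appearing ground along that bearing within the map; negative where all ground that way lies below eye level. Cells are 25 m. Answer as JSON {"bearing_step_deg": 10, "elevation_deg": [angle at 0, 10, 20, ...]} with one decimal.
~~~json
{"bearing_step_deg": 10, "elevation_deg": [0.7, 1.4, 2.4, 3.7, 5.2, 6.7, 8.1, 9.2, 10.1, 10.7, 11.1, 11.4, 12.0, 12.7, 13.0, 13.0, 12.5, 11.7, 10.9, 10.4, 10.1, 9.2, 7.6, 6.3, 7.7, 8.9, 6.5, 3.5, 4.7, 5.5, 4.3, 2.6, 0.9, 1.4, 0.9, 1.6]}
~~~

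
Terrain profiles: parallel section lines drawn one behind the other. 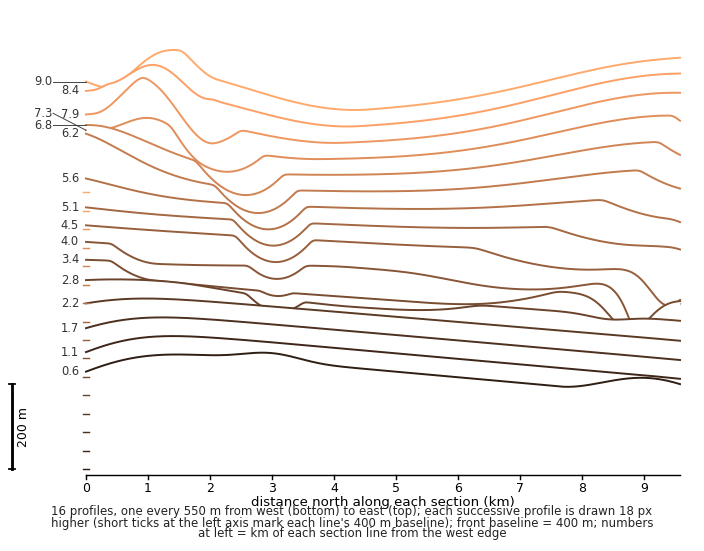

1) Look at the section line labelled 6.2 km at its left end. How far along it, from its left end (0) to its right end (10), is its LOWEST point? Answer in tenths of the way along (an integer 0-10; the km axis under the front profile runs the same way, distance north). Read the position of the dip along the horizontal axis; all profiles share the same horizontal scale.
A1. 3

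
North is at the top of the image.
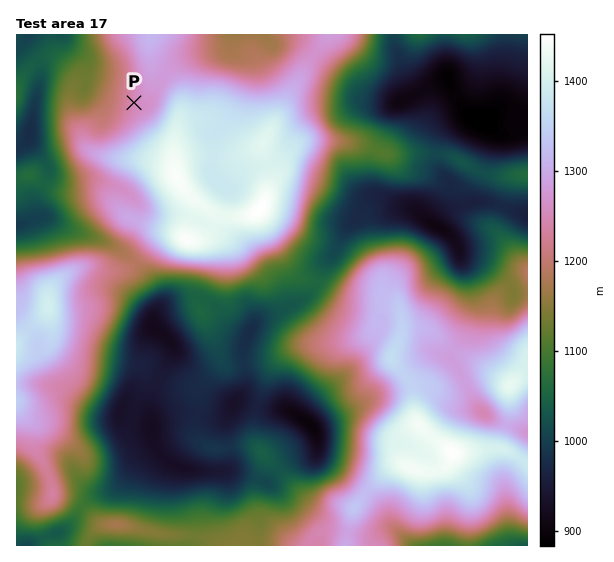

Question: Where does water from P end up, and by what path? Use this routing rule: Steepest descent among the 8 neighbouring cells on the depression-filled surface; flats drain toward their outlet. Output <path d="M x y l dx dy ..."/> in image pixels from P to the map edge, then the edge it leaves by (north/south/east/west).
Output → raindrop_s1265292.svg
<path d="M134 103l-23 0-13-14-8 0-4-4 0-22-21-22-2-6"/>
exit: north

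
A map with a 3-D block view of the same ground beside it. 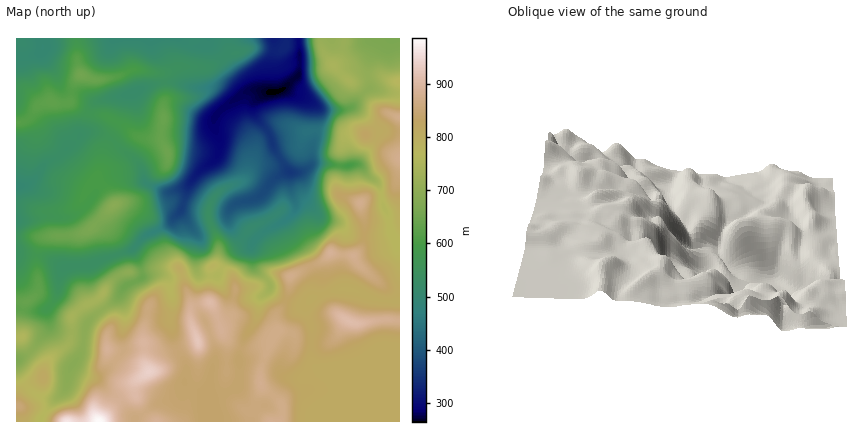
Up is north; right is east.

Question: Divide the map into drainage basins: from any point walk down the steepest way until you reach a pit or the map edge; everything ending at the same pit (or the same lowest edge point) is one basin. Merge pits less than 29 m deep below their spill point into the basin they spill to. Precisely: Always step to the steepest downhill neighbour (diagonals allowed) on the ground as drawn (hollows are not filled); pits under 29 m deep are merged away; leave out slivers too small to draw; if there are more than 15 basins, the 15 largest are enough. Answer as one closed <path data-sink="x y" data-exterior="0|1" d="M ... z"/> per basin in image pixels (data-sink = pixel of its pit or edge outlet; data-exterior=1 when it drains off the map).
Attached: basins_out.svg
<path data-sink="272 92" data-exterior="0" d="M344 38l-267 0 0 22 4 14-7 10-5 18 21 12 16 2 23 14-9 2-10 10-14 36 18 26-24 25-6 4-42 5-3 6-3 16 3 24-1 8-10 9-12 1 0 120 384 0 0-340-22-7-14 1-10 5-8-2-13-13 8-12z"/><path data-sink="16 186" data-exterior="1" d="M52 102l-12 2-12 15-12 3 0 180 10 0 12-10 1-8-3-24 5-20 7-4 36-3 6-4 24-25-18-26 14-36 10-10 9-2-23-14-16-2-18-11z"/><path data-sink="42 48" data-exterior="0" d="M76 38l-60 0 0 84 12-3 12-15 30-2 4-18 7-10-4-14z"/><path data-sink="392 38" data-exterior="1" d="M400 38l-56 0-3 16-8 12 17 15 4 0 10-5 14-1 10 5 12 2z"/>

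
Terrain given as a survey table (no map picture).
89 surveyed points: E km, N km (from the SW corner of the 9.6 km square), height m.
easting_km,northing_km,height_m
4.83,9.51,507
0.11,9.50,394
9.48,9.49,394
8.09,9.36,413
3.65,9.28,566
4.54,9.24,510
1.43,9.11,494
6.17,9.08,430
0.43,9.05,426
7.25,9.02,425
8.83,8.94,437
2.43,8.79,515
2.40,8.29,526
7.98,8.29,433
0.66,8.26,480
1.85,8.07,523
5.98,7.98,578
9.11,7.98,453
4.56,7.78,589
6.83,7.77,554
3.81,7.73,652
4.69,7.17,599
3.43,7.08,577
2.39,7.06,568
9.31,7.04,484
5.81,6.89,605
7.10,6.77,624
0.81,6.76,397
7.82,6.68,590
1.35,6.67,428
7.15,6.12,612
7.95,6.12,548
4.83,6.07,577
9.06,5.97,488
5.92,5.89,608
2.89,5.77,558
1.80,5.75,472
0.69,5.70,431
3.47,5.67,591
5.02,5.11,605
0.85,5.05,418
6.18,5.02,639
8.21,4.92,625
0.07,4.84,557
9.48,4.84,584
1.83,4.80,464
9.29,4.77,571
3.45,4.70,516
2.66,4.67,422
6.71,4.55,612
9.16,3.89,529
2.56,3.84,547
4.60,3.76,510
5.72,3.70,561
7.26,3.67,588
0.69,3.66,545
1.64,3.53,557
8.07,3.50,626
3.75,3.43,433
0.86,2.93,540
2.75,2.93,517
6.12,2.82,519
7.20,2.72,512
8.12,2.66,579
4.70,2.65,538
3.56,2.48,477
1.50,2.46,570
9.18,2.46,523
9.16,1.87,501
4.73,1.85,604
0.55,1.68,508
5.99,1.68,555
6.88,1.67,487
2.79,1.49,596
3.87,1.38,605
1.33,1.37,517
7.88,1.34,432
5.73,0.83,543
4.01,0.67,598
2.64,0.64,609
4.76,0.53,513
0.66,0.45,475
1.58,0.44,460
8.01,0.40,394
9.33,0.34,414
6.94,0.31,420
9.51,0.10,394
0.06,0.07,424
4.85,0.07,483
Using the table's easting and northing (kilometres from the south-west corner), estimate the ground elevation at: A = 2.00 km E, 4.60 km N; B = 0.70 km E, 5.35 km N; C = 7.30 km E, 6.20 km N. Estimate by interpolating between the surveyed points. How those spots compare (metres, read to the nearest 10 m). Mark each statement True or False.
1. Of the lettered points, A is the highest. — False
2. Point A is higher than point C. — False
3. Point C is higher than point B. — True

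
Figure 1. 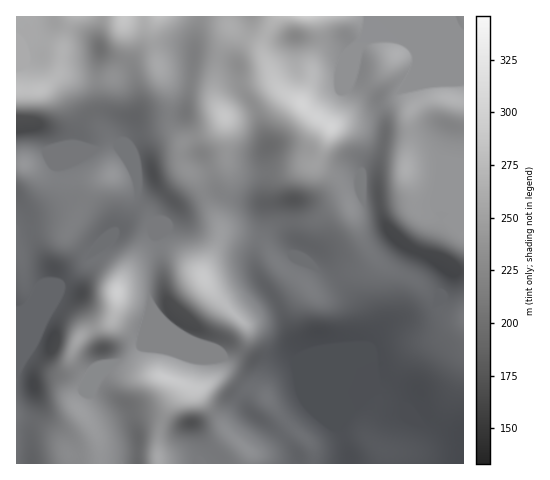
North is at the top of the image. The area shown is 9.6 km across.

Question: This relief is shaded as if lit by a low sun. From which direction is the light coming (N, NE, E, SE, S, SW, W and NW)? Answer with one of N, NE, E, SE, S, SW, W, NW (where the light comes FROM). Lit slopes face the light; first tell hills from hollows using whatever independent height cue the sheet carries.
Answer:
NE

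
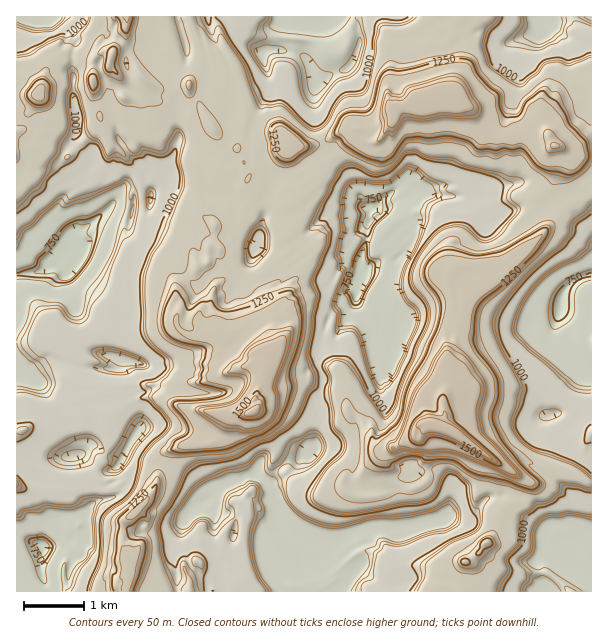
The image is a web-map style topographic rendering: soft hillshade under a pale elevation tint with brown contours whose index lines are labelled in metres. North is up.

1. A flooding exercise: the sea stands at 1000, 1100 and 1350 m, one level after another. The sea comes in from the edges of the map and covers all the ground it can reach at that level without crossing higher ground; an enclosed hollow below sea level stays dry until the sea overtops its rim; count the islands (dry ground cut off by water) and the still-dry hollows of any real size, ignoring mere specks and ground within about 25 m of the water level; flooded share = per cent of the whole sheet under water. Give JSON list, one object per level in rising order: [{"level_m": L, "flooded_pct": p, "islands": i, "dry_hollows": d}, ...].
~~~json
[{"level_m": 1000, "flooded_pct": 45, "islands": 0, "dry_hollows": 0}, {"level_m": 1100, "flooded_pct": 52, "islands": 0, "dry_hollows": 1}, {"level_m": 1350, "flooded_pct": 95, "islands": 4, "dry_hollows": 0}]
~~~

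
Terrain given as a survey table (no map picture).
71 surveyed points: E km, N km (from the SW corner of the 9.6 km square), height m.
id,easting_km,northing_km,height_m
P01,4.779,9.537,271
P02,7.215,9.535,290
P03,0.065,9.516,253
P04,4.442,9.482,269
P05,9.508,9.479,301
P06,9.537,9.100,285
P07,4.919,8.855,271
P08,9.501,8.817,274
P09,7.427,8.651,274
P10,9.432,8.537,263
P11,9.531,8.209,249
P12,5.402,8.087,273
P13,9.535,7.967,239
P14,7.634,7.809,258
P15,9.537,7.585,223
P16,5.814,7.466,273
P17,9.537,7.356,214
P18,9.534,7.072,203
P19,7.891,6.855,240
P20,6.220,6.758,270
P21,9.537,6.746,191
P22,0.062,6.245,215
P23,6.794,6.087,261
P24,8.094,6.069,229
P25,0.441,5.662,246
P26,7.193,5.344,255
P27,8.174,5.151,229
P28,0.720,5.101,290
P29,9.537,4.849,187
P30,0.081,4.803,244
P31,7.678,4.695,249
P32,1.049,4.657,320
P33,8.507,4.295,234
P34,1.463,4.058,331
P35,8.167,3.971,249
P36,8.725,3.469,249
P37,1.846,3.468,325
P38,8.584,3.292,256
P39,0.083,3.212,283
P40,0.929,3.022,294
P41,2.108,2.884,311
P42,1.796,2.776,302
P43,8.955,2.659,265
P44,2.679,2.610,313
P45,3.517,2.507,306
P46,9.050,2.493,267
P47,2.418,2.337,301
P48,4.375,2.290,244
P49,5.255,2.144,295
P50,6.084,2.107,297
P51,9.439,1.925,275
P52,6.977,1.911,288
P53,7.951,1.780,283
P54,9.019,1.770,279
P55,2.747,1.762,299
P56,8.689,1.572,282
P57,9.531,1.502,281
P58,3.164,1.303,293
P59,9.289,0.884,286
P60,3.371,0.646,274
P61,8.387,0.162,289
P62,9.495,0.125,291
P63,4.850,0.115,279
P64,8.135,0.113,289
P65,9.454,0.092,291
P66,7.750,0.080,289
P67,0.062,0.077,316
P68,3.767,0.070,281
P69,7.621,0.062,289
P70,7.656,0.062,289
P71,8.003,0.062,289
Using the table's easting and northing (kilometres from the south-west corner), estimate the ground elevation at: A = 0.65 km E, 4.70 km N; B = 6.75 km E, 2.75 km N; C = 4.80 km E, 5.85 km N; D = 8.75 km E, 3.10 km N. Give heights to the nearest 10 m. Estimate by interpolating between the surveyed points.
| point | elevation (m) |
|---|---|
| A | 290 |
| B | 280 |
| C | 330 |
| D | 260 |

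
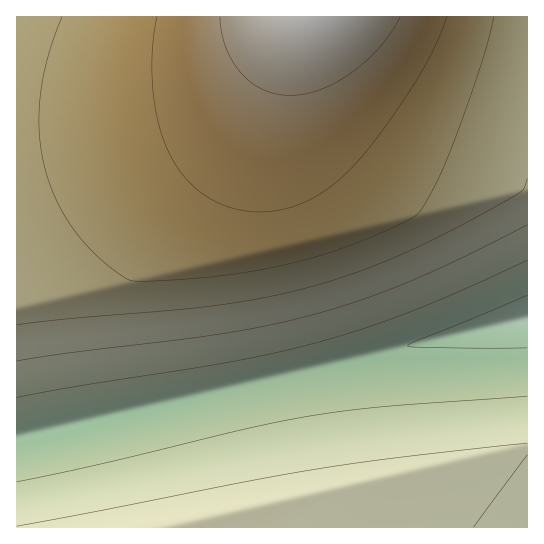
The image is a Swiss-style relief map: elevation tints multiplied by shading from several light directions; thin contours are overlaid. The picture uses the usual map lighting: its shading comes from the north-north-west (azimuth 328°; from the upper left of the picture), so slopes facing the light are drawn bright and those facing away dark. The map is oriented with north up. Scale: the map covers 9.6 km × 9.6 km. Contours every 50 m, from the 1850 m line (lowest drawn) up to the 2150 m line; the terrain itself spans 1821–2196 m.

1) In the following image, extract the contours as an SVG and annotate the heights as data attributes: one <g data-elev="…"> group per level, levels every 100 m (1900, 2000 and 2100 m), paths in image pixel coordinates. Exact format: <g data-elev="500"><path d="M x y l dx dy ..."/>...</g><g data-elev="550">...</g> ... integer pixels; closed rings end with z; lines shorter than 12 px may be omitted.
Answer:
<g data-elev="1900"><path d="M17 398l62-12 151-24 85-19 48-14 50-18 50-21 64-30"/><path d="M527 396l-142 11-75 9-59 12-145 35-89 19"/></g><g data-elev="2000"><path d="M17 325l201-20 52-9 48-11 61-21 64-29 75-41 6-5 3-10"/></g><g data-elev="2100"><path d="M157 17l-5 37 1 39 7 34 11 30 16 22 20 18 12 6 14 5 26 4 24-3 25-8 22-14 23-20 28-34 33-49 20-35 13-32"/></g>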